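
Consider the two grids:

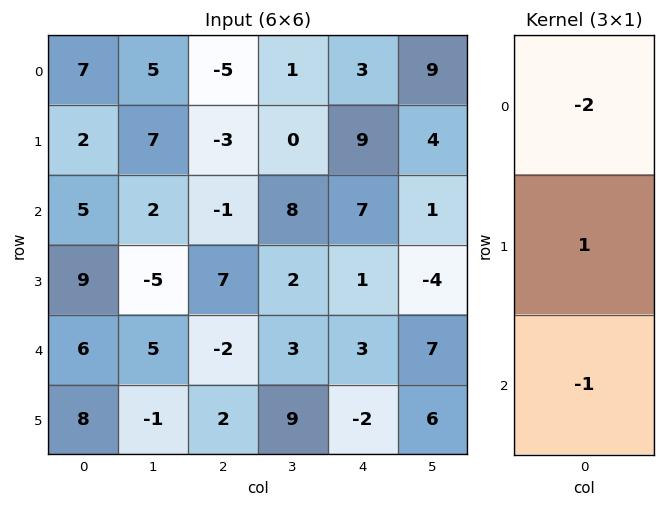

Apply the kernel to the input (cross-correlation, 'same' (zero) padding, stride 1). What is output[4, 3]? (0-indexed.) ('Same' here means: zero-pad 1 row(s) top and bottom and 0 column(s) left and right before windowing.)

-10

The receptive field on the zero-padded input at this output position is [2 / 3 / 9]. Elementwise product with the kernel and sum: 2·-2 + 3·1 + 9·-1.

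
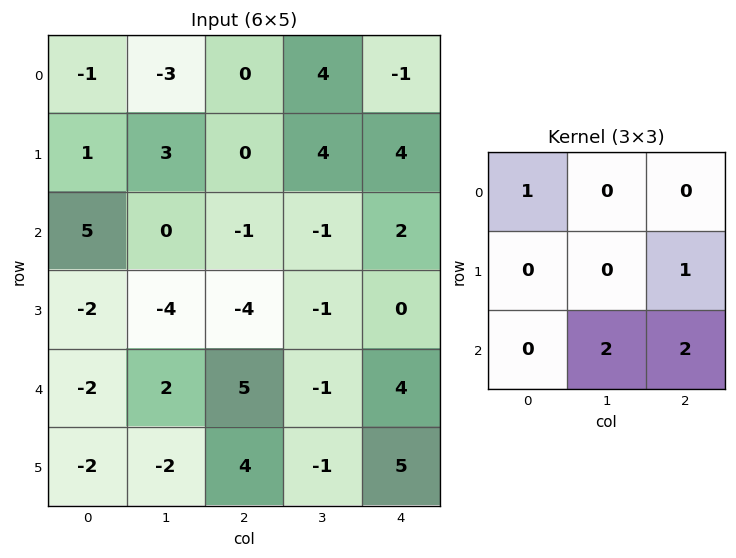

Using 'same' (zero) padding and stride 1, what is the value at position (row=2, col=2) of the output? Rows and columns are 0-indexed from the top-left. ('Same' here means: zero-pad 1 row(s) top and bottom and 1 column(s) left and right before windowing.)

-8

The receptive field on the zero-padded input at this output position is [3 0 4 / 0 -1 -1 / -4 -4 -1]. Elementwise product with the kernel and sum: 3·1 + -1·1 + -4·2 + -1·2.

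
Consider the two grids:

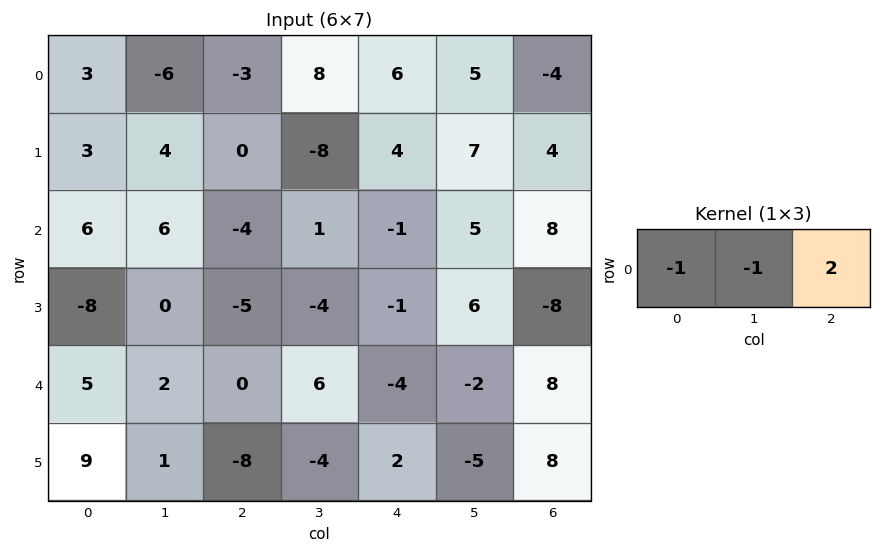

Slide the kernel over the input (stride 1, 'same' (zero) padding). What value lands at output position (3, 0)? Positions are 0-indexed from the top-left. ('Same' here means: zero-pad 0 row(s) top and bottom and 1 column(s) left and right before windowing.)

8

The receptive field on the zero-padded input at this output position is [0 -8 0]. Elementwise product with the kernel and sum: 0·-1 + -8·-1 + 0·2.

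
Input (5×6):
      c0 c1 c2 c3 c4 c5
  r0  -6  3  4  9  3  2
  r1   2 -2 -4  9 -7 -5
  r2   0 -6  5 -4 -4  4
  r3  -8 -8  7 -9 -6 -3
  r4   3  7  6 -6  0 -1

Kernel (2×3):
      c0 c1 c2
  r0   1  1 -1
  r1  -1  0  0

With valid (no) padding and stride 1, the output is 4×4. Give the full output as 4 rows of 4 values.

-9 0 14 1
4 -9 7 11
-3 11 -2 -3
-26 1 -2 -6

Output[0,0]: The receptive field on the input at this output position is [-6 3 4 / 2 -2 -4]. Elementwise product with the kernel and sum: -6·1 + 3·1 + 4·-1 + 2·-1.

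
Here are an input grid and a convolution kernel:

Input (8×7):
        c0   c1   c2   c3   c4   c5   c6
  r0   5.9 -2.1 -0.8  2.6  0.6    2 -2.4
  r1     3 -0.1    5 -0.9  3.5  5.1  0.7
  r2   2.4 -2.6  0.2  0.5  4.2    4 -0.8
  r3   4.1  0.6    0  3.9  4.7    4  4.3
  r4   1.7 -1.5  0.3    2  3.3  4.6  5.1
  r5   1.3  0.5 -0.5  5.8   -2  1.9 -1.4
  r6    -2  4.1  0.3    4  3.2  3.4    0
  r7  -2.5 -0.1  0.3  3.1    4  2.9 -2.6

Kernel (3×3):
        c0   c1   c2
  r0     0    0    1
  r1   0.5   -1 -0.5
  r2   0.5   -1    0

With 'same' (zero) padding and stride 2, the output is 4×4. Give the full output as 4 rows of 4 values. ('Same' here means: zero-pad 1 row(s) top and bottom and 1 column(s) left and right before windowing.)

-7.85 -6.6 -4.25 5.25
-5.3 -2.35 -3.6 0.5
-1.65 2.6 4.3 -0.45
2.95 5.2 -3.45 5.75

Output[0,0]: The receptive field on the zero-padded input at this output position is [0 0 0 / 0 5.9 -2.1 / 0 3 -0.1]. Elementwise product with the kernel and sum: 0·1 + 0·0.5 + 5.9·-1 + -2.1·-0.5 + 0·0.5 + 3·-1.
Output[0,1]: The receptive field on the zero-padded input at this output position is [0 0 0 / -2.1 -0.8 2.6 / -0.1 5 -0.9]. Elementwise product with the kernel and sum: 0·1 + -2.1·0.5 + -0.8·-1 + 2.6·-0.5 + -0.1·0.5 + 5·-1.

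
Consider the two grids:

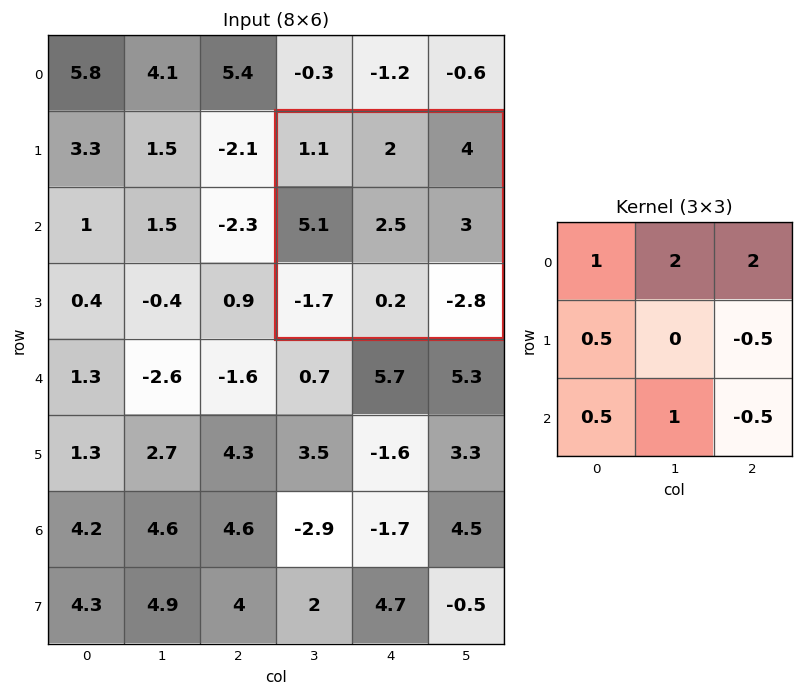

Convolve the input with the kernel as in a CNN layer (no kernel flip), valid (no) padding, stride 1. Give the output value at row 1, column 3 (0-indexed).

14.9

The receptive field on the input at this output position is [1.1 2 4 / 5.1 2.5 3 / -1.7 0.2 -2.8]. Elementwise product with the kernel and sum: 1.1·1 + 2·2 + 4·2 + 5.1·0.5 + 3·-0.5 + -1.7·0.5 + 0.2·1 + -2.8·-0.5.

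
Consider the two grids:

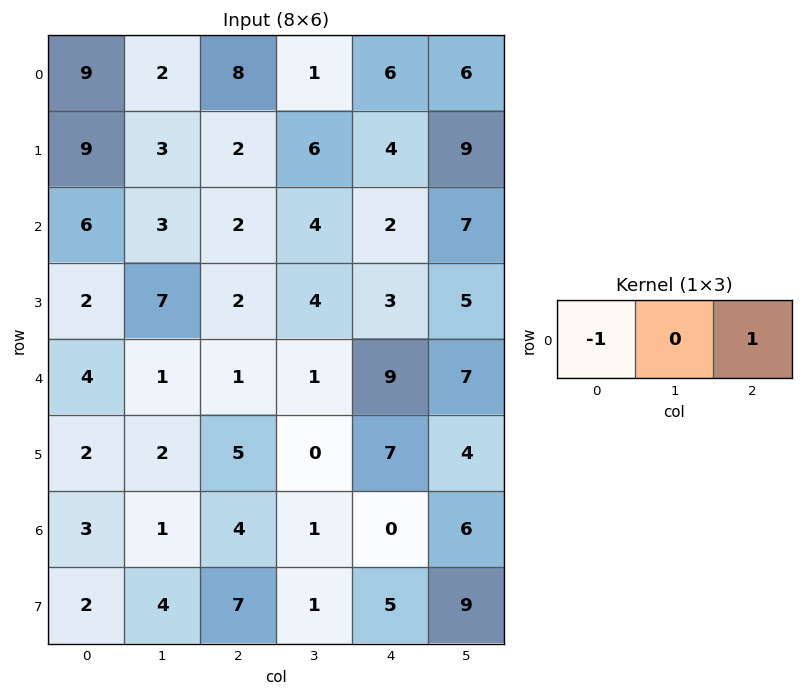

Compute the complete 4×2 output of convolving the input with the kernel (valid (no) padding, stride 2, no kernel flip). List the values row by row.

Output[0,0]: The receptive field on the input at this output position is [9 2 8]. Elementwise product with the kernel and sum: 9·-1 + 8·1.
Output[0,1]: The receptive field on the input at this output position is [8 1 6]. Elementwise product with the kernel and sum: 8·-1 + 6·1.

-1 -2
-4 0
-3 8
1 -4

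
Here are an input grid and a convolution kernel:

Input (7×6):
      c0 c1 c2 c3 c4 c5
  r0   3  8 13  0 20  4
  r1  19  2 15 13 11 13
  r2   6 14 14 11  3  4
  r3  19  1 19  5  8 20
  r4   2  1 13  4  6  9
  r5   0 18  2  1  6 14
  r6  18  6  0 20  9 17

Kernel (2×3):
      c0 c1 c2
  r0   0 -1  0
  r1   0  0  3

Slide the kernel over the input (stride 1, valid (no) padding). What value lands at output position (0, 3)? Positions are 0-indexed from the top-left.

19

The receptive field on the input at this output position is [0 20 4 / 13 11 13]. Elementwise product with the kernel and sum: 20·-1 + 13·3.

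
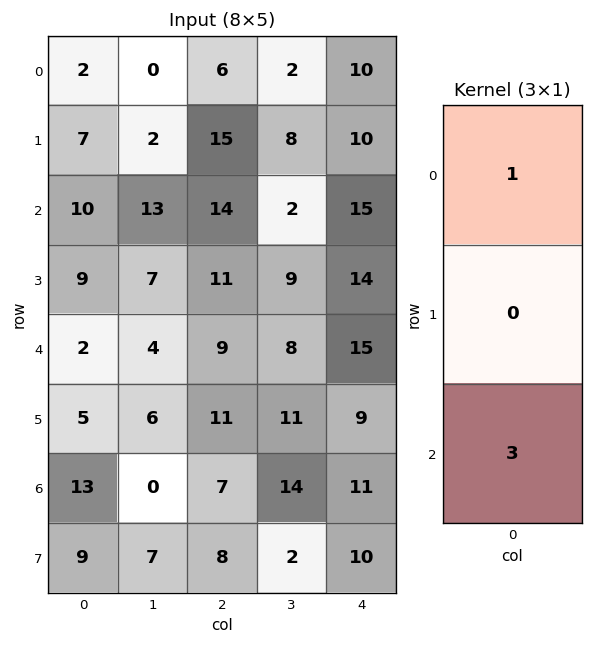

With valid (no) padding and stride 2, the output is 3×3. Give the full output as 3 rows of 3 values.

32 48 55
16 41 60
41 30 48

Output[0,0]: The receptive field on the input at this output position is [2 / 7 / 10]. Elementwise product with the kernel and sum: 2·1 + 10·3.
Output[0,1]: The receptive field on the input at this output position is [6 / 15 / 14]. Elementwise product with the kernel and sum: 6·1 + 14·3.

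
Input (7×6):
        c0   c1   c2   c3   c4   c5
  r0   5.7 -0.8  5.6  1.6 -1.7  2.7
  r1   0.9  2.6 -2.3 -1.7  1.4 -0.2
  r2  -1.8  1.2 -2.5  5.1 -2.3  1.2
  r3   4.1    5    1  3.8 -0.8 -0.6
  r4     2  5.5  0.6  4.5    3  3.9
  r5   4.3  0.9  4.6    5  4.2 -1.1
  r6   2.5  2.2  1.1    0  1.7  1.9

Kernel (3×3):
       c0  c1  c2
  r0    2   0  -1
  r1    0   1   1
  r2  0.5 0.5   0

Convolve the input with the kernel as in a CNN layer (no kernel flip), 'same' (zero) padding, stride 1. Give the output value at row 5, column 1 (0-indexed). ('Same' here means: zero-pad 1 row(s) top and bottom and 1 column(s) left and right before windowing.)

The receptive field on the zero-padded input at this output position is [2 5.5 0.6 / 4.3 0.9 4.6 / 2.5 2.2 1.1]. Elementwise product with the kernel and sum: 2·2 + 0.6·-1 + 0.9·1 + 4.6·1 + 2.5·0.5 + 2.2·0.5.

11.25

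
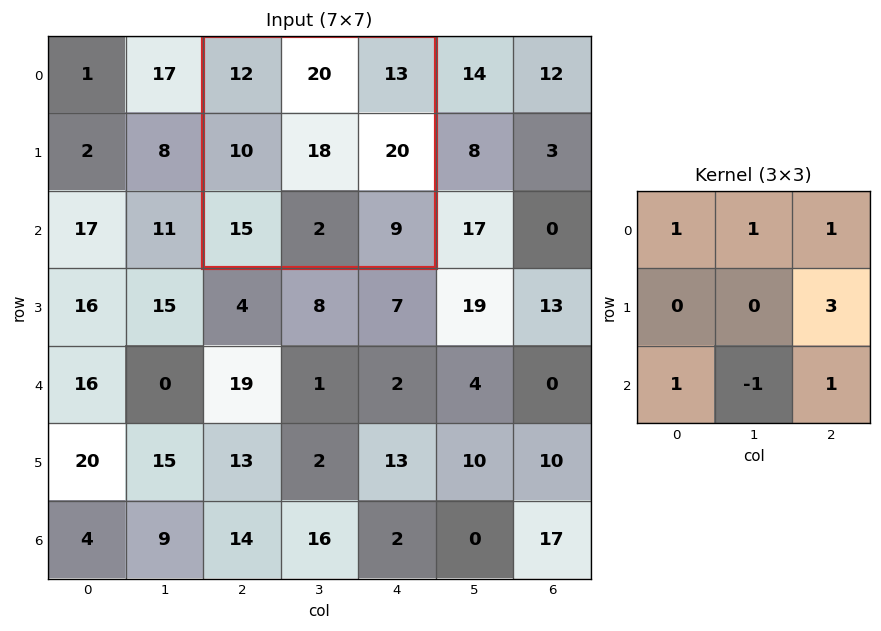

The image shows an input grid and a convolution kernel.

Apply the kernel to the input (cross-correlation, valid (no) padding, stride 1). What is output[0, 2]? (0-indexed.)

127

The receptive field on the input at this output position is [12 20 13 / 10 18 20 / 15 2 9]. Elementwise product with the kernel and sum: 12·1 + 20·1 + 13·1 + 20·3 + 15·1 + 2·-1 + 9·1.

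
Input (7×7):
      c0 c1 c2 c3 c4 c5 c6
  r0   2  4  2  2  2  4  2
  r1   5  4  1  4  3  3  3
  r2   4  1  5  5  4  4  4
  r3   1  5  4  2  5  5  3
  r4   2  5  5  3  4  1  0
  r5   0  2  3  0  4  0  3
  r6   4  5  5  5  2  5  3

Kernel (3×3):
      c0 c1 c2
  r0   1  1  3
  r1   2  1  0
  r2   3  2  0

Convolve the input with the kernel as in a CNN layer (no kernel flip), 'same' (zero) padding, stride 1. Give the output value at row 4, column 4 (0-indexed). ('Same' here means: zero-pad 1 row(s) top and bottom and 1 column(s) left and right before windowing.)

40

The receptive field on the zero-padded input at this output position is [2 5 5 / 3 4 1 / 0 4 0]. Elementwise product with the kernel and sum: 2·1 + 5·1 + 5·3 + 3·2 + 4·1 + 0·3 + 4·2.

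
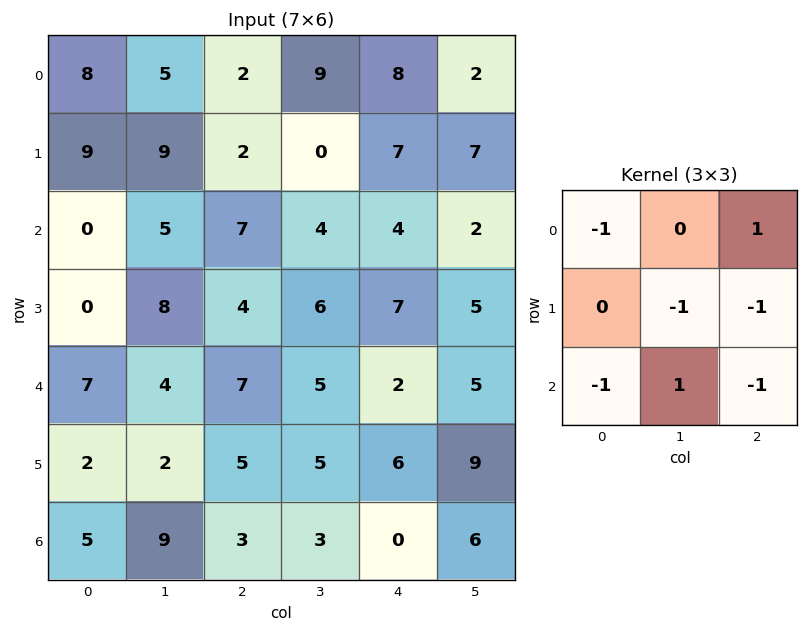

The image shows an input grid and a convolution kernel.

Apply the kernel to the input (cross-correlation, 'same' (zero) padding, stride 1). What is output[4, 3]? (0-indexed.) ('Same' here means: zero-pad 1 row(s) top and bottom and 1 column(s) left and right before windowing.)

-10

The receptive field on the zero-padded input at this output position is [4 6 7 / 7 5 2 / 5 5 6]. Elementwise product with the kernel and sum: 4·-1 + 7·1 + 5·-1 + 2·-1 + 5·-1 + 5·1 + 6·-1.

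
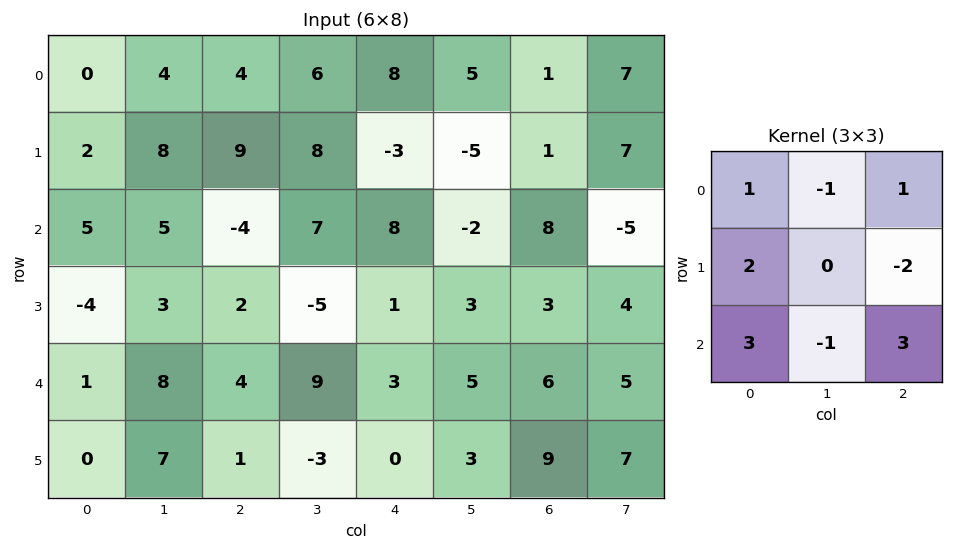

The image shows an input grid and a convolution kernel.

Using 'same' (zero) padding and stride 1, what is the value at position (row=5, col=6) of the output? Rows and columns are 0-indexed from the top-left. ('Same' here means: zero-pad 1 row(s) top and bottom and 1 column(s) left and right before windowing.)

-4

The receptive field on the zero-padded input at this output position is [5 6 5 / 3 9 7 / 0 0 0]. Elementwise product with the kernel and sum: 5·1 + 6·-1 + 5·1 + 3·2 + 7·-2 + 0·3 + 0·-1 + 0·3.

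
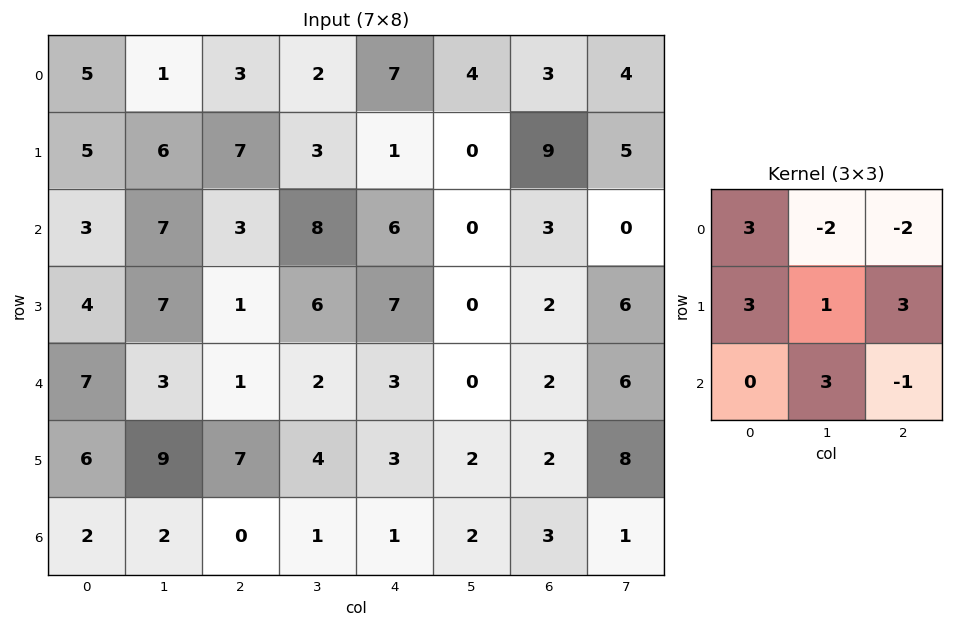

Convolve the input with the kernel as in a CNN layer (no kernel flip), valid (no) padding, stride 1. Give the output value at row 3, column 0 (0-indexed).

The receptive field on the input at this output position is [4 7 1 / 7 3 1 / 6 9 7]. Elementwise product with the kernel and sum: 4·3 + 7·-2 + 1·-2 + 7·3 + 3·1 + 1·3 + 9·3 + 7·-1.

43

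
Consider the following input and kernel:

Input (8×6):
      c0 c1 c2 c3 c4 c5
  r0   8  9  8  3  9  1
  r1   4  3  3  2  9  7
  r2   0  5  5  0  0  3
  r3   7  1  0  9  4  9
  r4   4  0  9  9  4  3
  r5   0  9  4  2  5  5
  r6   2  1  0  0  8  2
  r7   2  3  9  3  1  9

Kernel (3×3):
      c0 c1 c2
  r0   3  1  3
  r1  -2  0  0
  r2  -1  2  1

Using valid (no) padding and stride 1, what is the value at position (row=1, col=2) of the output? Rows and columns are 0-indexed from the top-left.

The receptive field on the input at this output position is [3 2 9 / 5 0 0 / 0 9 4]. Elementwise product with the kernel and sum: 3·3 + 2·1 + 9·3 + 5·-2 + 0·-1 + 9·2 + 4·1.

50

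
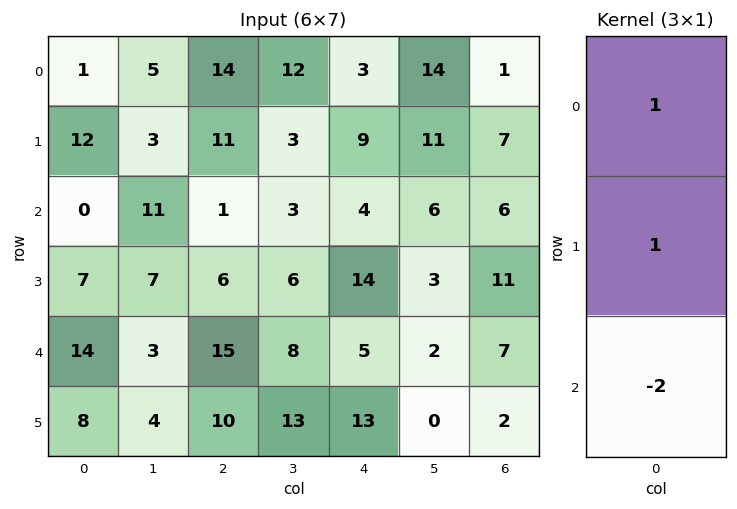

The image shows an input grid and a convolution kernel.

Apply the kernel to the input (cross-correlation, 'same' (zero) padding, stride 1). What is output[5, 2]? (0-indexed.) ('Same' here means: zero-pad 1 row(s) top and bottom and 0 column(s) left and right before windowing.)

The receptive field on the zero-padded input at this output position is [15 / 10 / 0]. Elementwise product with the kernel and sum: 15·1 + 10·1 + 0·-2.

25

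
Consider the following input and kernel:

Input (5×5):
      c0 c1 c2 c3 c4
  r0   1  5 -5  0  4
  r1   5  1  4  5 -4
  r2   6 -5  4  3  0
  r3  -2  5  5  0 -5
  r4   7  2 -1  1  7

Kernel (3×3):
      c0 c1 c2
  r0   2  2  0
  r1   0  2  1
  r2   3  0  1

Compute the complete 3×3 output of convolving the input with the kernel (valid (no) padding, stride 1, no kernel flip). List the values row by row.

40 1 8
5 36 34
37 15 13

Output[0,0]: The receptive field on the input at this output position is [1 5 -5 / 5 1 4 / 6 -5 4]. Elementwise product with the kernel and sum: 1·2 + 5·2 + 1·2 + 4·1 + 6·3 + 4·1.
Output[0,1]: The receptive field on the input at this output position is [5 -5 0 / 1 4 5 / -5 4 3]. Elementwise product with the kernel and sum: 5·2 + -5·2 + 4·2 + 5·1 + -5·3 + 3·1.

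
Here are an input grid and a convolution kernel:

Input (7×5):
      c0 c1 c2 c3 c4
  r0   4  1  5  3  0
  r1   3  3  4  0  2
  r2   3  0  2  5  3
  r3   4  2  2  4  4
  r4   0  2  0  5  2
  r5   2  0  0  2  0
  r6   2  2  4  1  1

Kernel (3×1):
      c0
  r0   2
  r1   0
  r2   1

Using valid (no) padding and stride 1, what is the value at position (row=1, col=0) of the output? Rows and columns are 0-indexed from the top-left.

10

The receptive field on the input at this output position is [3 / 3 / 4]. Elementwise product with the kernel and sum: 3·2 + 4·1.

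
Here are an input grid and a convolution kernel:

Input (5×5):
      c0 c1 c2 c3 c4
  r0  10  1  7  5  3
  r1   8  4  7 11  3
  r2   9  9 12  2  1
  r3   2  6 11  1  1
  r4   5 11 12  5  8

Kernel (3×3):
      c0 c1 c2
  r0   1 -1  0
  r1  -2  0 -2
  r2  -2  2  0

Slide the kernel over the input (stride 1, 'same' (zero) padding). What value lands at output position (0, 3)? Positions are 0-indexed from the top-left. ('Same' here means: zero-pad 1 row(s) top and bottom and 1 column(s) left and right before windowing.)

The receptive field on the zero-padded input at this output position is [0 0 0 / 7 5 3 / 7 11 3]. Elementwise product with the kernel and sum: 0·1 + 0·-1 + 7·-2 + 3·-2 + 7·-2 + 11·2.

-12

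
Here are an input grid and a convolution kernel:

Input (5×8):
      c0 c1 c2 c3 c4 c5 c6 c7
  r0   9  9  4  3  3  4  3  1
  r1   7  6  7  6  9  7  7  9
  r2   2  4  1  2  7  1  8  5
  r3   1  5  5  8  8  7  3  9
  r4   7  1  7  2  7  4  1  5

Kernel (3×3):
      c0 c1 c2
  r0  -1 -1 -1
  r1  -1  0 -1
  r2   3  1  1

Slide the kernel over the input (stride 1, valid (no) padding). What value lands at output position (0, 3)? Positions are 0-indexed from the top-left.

-9

The receptive field on the input at this output position is [3 3 4 / 6 9 7 / 2 7 1]. Elementwise product with the kernel and sum: 3·-1 + 3·-1 + 4·-1 + 6·-1 + 7·-1 + 2·3 + 7·1 + 1·1.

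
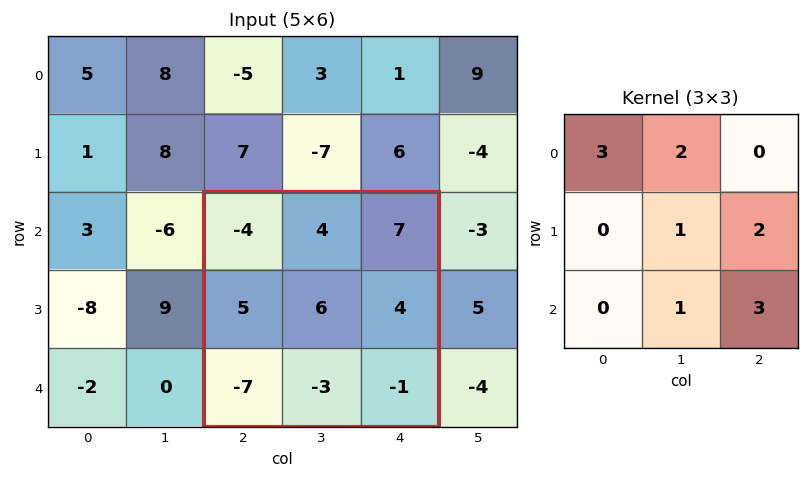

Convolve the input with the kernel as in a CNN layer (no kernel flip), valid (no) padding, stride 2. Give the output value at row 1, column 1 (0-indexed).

4

The receptive field on the input at this output position is [-4 4 7 / 5 6 4 / -7 -3 -1]. Elementwise product with the kernel and sum: -4·3 + 4·2 + 6·1 + 4·2 + -3·1 + -1·3.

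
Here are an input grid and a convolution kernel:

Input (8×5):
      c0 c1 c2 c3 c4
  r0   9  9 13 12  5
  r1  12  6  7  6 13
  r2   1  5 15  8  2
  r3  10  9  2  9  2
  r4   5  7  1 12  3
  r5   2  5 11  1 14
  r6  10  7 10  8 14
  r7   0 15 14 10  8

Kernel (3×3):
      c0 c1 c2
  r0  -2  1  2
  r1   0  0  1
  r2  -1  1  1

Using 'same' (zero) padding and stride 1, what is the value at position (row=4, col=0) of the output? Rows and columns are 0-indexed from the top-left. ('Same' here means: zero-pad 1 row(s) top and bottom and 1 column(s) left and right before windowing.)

42

The receptive field on the zero-padded input at this output position is [0 10 9 / 0 5 7 / 0 2 5]. Elementwise product with the kernel and sum: 0·-2 + 10·1 + 9·2 + 7·1 + 0·-1 + 2·1 + 5·1.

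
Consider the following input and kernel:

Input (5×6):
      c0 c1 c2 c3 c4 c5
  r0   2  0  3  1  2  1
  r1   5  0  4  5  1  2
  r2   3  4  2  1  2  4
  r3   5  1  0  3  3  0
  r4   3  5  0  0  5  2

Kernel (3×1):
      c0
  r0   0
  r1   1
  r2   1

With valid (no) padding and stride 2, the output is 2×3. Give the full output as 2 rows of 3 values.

8 6 3
8 0 8

Output[0,0]: The receptive field on the input at this output position is [2 / 5 / 3]. Elementwise product with the kernel and sum: 5·1 + 3·1.
Output[0,1]: The receptive field on the input at this output position is [3 / 4 / 2]. Elementwise product with the kernel and sum: 4·1 + 2·1.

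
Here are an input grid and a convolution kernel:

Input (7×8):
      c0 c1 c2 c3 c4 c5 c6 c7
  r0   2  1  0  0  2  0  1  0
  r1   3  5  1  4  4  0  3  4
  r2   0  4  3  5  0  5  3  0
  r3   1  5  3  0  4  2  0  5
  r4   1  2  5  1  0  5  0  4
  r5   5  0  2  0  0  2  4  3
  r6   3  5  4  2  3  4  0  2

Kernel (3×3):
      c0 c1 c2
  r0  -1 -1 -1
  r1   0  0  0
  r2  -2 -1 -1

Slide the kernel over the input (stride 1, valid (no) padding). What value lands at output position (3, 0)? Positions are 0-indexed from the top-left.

The receptive field on the input at this output position is [1 5 3 / 1 2 5 / 5 0 2]. Elementwise product with the kernel and sum: 1·-1 + 5·-1 + 3·-1 + 5·-2 + 0·-1 + 2·-1.

-21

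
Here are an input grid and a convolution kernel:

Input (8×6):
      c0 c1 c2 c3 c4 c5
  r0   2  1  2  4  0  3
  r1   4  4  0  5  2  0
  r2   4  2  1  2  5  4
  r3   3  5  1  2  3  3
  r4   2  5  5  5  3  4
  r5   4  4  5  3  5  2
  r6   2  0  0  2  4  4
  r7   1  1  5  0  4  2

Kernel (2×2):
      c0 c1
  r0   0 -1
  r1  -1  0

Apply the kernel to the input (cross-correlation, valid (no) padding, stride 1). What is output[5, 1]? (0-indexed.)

-5

The receptive field on the input at this output position is [4 5 / 0 0]. Elementwise product with the kernel and sum: 5·-1 + 0·-1.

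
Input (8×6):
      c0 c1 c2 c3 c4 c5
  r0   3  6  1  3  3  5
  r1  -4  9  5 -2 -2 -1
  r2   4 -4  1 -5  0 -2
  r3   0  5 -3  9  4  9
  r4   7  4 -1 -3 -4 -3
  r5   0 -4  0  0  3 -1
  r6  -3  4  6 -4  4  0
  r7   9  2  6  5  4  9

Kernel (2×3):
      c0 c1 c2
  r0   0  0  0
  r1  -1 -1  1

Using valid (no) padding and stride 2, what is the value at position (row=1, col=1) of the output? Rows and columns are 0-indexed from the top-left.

-2

The receptive field on the input at this output position is [1 -5 0 / -3 9 4]. Elementwise product with the kernel and sum: -3·-1 + 9·-1 + 4·1.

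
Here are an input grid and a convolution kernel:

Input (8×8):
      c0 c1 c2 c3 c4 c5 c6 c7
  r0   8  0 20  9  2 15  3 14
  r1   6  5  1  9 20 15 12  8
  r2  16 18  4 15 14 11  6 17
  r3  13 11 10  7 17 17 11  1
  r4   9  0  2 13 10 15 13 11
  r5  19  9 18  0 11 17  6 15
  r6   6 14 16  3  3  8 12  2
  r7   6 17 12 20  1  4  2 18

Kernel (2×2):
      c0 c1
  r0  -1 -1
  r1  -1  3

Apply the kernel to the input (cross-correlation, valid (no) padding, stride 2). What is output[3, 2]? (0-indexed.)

The receptive field on the input at this output position is [3 8 / 1 4]. Elementwise product with the kernel and sum: 3·-1 + 8·-1 + 1·-1 + 4·3.

0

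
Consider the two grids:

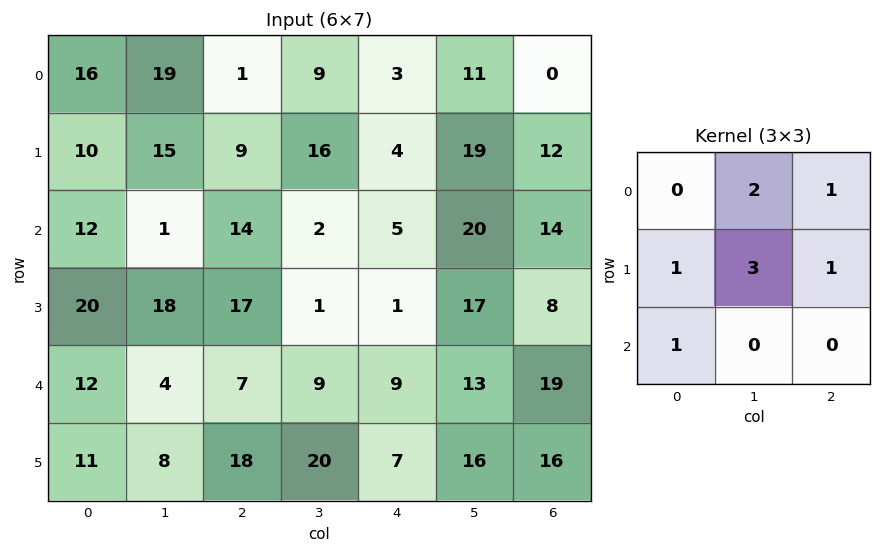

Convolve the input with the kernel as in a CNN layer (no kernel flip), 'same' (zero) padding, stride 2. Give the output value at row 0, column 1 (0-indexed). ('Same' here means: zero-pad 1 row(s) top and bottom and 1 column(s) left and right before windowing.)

The receptive field on the zero-padded input at this output position is [0 0 0 / 19 1 9 / 15 9 16]. Elementwise product with the kernel and sum: 0·2 + 0·1 + 19·1 + 1·3 + 9·1 + 15·1.

46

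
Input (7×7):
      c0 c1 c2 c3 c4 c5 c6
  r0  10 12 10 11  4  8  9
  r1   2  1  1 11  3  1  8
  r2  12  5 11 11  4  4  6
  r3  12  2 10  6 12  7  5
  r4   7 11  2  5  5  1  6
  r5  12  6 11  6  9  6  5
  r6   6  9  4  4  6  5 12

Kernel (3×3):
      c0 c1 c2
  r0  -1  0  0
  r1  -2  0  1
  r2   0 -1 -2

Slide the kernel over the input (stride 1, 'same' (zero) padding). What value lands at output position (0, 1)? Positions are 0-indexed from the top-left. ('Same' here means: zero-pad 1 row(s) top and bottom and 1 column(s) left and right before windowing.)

-13

The receptive field on the zero-padded input at this output position is [0 0 0 / 10 12 10 / 2 1 1]. Elementwise product with the kernel and sum: 0·-1 + 10·-2 + 10·1 + 1·-1 + 1·-2.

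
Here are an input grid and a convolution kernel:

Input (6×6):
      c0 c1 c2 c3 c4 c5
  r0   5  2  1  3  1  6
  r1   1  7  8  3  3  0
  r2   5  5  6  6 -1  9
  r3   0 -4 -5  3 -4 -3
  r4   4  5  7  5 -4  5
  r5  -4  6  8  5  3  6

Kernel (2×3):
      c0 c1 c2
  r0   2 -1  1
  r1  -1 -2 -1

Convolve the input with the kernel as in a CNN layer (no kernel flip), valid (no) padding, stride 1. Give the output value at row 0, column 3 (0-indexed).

The receptive field on the input at this output position is [3 1 6 / 3 3 0]. Elementwise product with the kernel and sum: 3·2 + 1·-1 + 6·1 + 3·-1 + 3·-2 + 0·-1.

2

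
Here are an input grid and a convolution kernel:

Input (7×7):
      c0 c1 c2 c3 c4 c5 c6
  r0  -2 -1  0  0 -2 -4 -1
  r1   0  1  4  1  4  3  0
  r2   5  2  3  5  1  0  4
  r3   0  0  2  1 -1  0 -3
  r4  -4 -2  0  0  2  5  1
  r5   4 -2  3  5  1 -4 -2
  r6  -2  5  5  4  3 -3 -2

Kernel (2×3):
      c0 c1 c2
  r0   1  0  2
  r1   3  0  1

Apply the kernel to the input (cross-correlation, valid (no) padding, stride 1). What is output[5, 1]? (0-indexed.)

The receptive field on the input at this output position is [-2 3 5 / 5 5 4]. Elementwise product with the kernel and sum: -2·1 + 5·2 + 5·3 + 4·1.

27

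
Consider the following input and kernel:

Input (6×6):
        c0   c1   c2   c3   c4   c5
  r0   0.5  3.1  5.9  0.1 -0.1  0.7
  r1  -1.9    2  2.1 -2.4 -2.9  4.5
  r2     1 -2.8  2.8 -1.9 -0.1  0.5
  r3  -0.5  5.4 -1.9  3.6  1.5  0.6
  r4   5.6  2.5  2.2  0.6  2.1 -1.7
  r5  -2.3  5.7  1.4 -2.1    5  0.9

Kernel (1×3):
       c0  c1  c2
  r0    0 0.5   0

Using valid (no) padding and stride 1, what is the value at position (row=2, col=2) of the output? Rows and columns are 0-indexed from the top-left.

-0.95

The receptive field on the input at this output position is [2.8 -1.9 -0.1]. Elementwise product with the kernel and sum: -1.9·0.5.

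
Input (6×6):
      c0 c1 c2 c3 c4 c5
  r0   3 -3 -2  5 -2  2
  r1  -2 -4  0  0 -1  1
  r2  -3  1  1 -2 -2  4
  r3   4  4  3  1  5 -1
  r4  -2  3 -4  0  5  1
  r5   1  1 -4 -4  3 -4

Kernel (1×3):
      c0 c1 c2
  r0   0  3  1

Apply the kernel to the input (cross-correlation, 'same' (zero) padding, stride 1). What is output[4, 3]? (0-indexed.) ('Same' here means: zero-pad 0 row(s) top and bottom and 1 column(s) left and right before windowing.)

The receptive field on the zero-padded input at this output position is [-4 0 5]. Elementwise product with the kernel and sum: 0·3 + 5·1.

5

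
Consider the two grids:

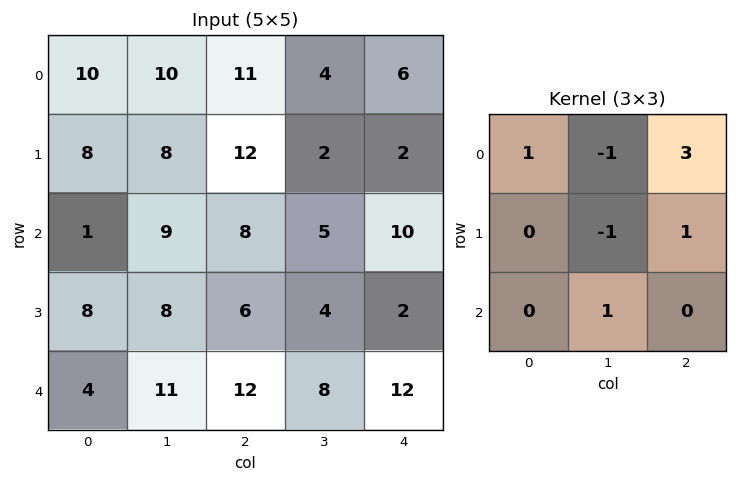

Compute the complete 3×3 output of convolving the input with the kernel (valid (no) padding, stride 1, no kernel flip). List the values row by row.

46 9 30
43 5 25
25 26 39

Output[0,0]: The receptive field on the input at this output position is [10 10 11 / 8 8 12 / 1 9 8]. Elementwise product with the kernel and sum: 10·1 + 10·-1 + 11·3 + 8·-1 + 12·1 + 9·1.
Output[0,1]: The receptive field on the input at this output position is [10 11 4 / 8 12 2 / 9 8 5]. Elementwise product with the kernel and sum: 10·1 + 11·-1 + 4·3 + 12·-1 + 2·1 + 8·1.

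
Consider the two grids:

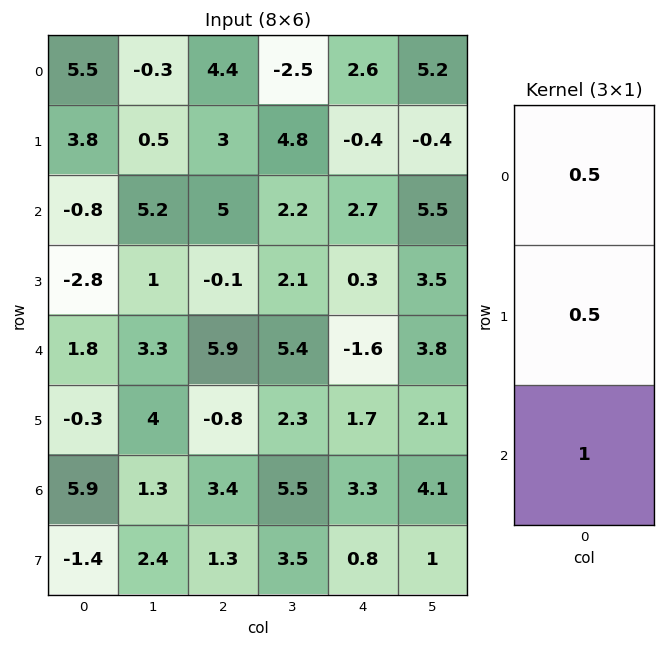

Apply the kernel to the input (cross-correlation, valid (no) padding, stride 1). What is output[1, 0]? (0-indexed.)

-1.3

The receptive field on the input at this output position is [3.8 / -0.8 / -2.8]. Elementwise product with the kernel and sum: 3.8·0.5 + -0.8·0.5 + -2.8·1.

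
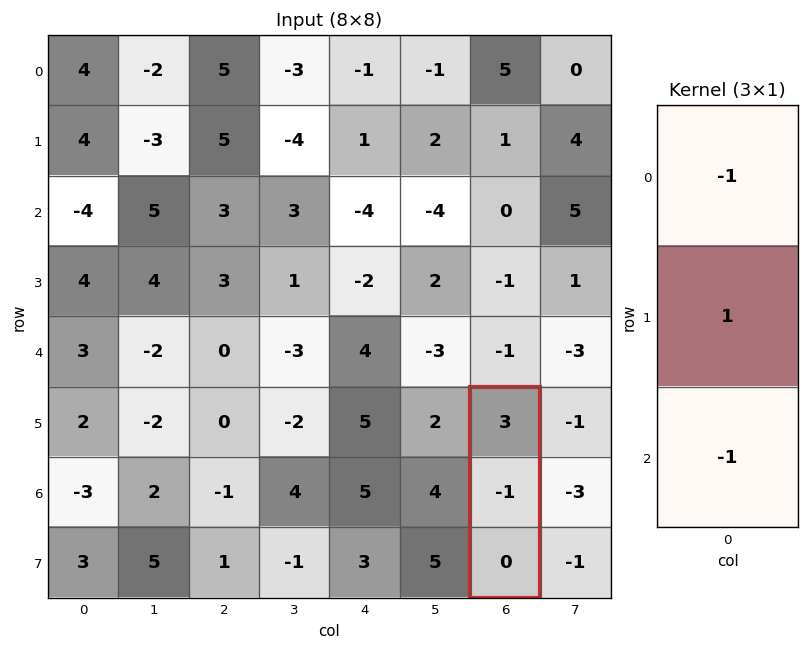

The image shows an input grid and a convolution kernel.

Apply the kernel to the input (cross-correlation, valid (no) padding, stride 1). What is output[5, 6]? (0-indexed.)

-4

The receptive field on the input at this output position is [3 / -1 / 0]. Elementwise product with the kernel and sum: 3·-1 + -1·1 + 0·-1.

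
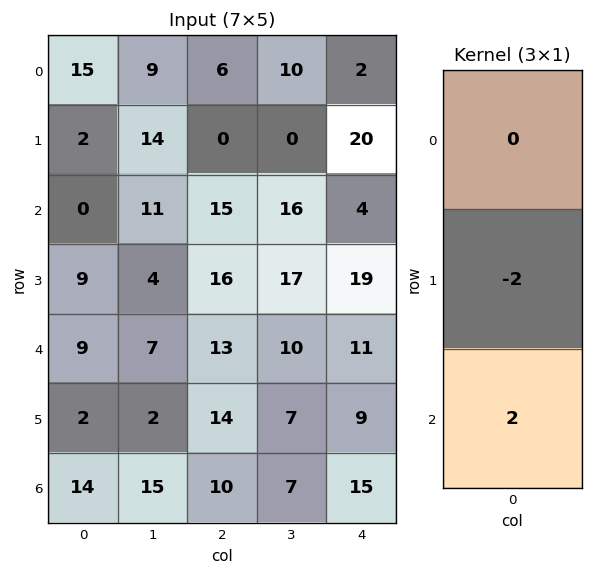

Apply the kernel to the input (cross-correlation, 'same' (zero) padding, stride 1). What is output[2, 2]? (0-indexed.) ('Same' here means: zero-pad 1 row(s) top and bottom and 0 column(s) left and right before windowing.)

The receptive field on the zero-padded input at this output position is [0 / 15 / 16]. Elementwise product with the kernel and sum: 15·-2 + 16·2.

2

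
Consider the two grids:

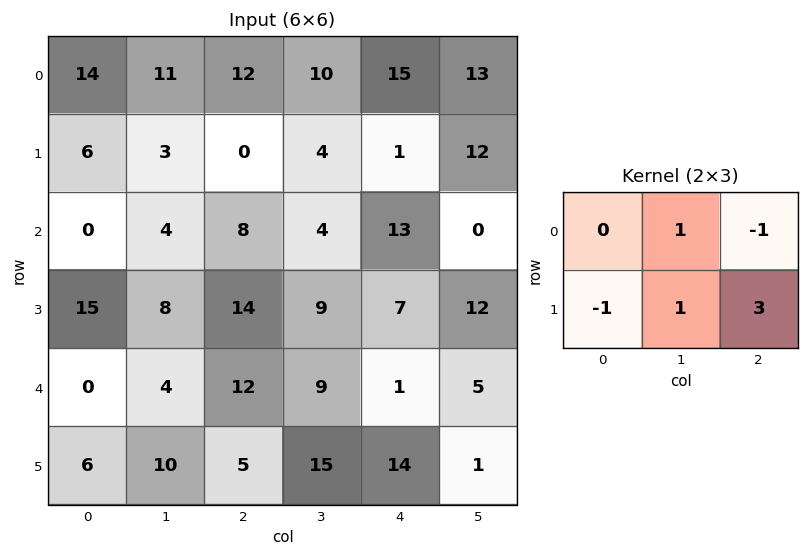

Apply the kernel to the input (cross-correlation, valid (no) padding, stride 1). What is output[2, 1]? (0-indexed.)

The receptive field on the input at this output position is [4 8 4 / 8 14 9]. Elementwise product with the kernel and sum: 8·1 + 4·-1 + 8·-1 + 14·1 + 9·3.

37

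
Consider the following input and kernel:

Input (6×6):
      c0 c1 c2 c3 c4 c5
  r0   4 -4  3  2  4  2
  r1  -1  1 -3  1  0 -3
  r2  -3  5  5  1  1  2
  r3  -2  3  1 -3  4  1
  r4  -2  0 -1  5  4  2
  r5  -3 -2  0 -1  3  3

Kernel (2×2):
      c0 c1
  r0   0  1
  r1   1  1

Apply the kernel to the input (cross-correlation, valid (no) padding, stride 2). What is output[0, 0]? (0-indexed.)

-4

The receptive field on the input at this output position is [4 -4 / -1 1]. Elementwise product with the kernel and sum: -4·1 + -1·1 + 1·1.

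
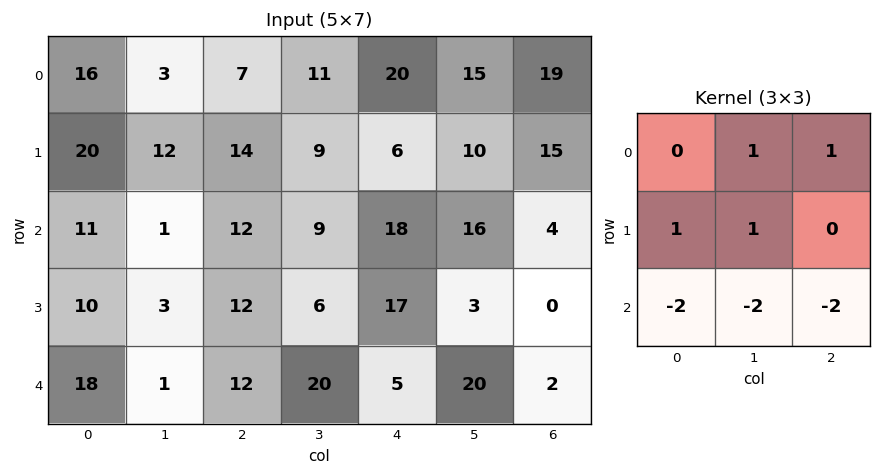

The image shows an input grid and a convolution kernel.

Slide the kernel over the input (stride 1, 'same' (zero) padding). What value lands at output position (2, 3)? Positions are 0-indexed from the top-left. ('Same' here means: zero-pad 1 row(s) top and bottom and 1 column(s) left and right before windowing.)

-34

The receptive field on the zero-padded input at this output position is [14 9 6 / 12 9 18 / 12 6 17]. Elementwise product with the kernel and sum: 9·1 + 6·1 + 12·1 + 9·1 + 12·-2 + 6·-2 + 17·-2.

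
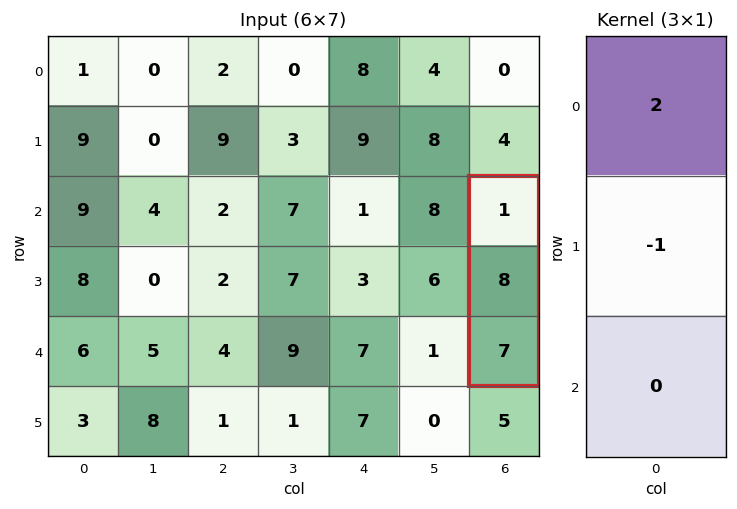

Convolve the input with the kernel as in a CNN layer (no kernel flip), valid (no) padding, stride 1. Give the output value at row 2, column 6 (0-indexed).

The receptive field on the input at this output position is [1 / 8 / 7]. Elementwise product with the kernel and sum: 1·2 + 8·-1.

-6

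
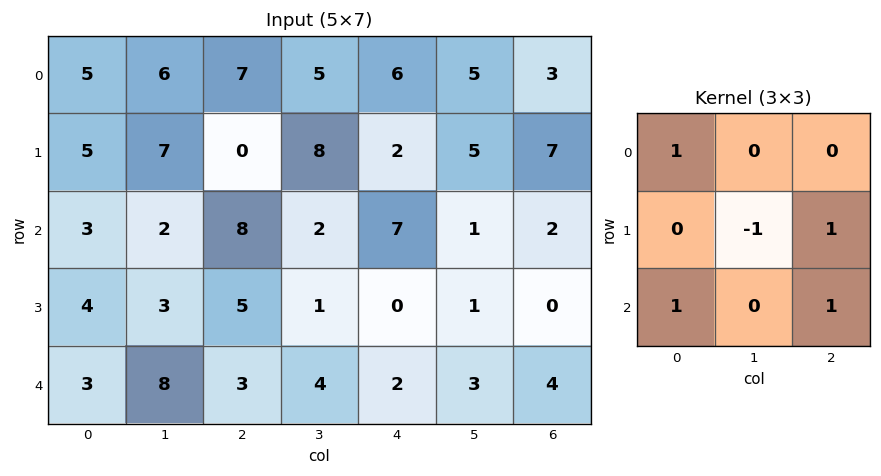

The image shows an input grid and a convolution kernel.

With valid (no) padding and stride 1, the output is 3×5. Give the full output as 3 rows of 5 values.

9 18 16 11 17
20 5 10 4 3
11 10 12 10 12

Output[0,0]: The receptive field on the input at this output position is [5 6 7 / 5 7 0 / 3 2 8]. Elementwise product with the kernel and sum: 5·1 + 7·-1 + 0·1 + 3·1 + 8·1.
Output[0,1]: The receptive field on the input at this output position is [6 7 5 / 7 0 8 / 2 8 2]. Elementwise product with the kernel and sum: 6·1 + 0·-1 + 8·1 + 2·1 + 2·1.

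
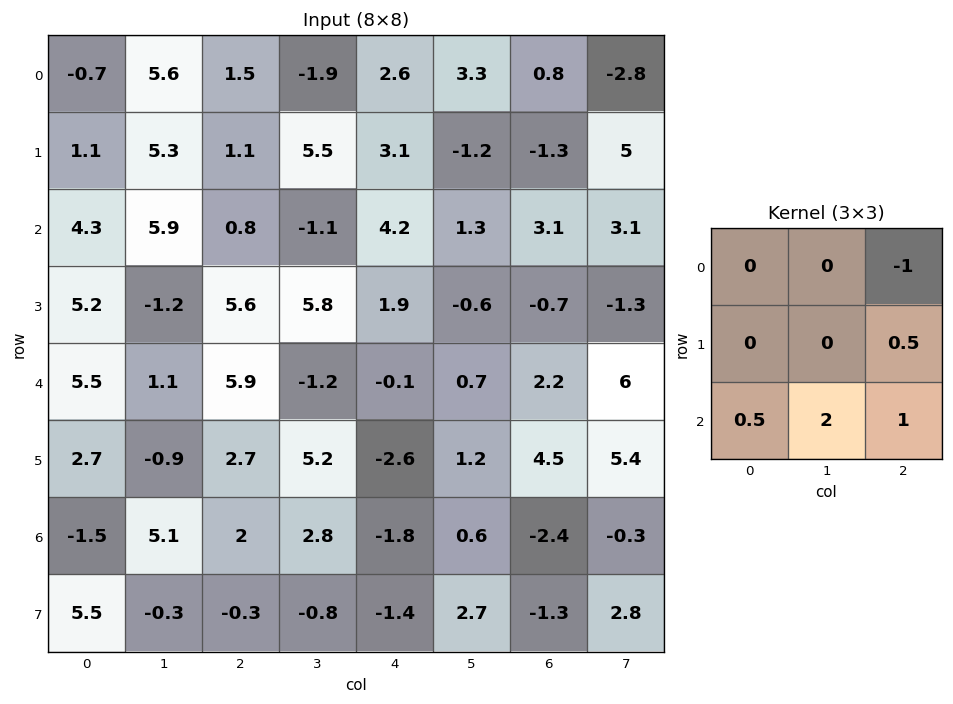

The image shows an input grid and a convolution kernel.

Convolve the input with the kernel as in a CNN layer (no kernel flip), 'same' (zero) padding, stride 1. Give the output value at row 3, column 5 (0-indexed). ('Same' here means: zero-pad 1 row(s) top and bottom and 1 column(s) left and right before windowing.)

The receptive field on the zero-padded input at this output position is [4.2 1.3 3.1 / 1.9 -0.6 -0.7 / -0.1 0.7 2.2]. Elementwise product with the kernel and sum: 3.1·-1 + -0.7·0.5 + -0.1·0.5 + 0.7·2 + 2.2·1.

0.1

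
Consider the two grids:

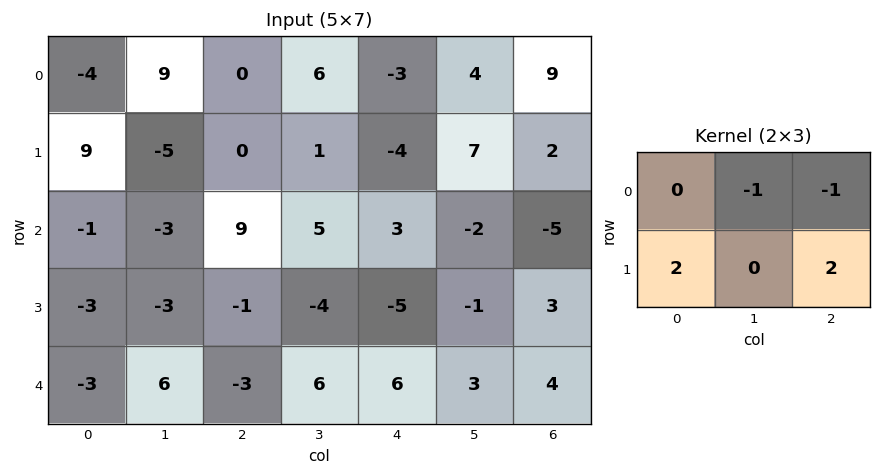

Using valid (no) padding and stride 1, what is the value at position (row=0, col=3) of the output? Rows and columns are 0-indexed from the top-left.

The receptive field on the input at this output position is [6 -3 4 / 1 -4 7]. Elementwise product with the kernel and sum: -3·-1 + 4·-1 + 1·2 + 7·2.

15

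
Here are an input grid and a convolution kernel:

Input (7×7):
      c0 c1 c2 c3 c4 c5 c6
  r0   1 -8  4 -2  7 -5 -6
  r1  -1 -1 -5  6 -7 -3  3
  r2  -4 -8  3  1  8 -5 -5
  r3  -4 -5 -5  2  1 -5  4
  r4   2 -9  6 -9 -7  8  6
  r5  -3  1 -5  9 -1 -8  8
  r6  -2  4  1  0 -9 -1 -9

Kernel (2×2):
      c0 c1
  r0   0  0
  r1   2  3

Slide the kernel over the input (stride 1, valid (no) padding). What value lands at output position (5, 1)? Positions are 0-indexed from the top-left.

The receptive field on the input at this output position is [1 -5 / 4 1]. Elementwise product with the kernel and sum: 4·2 + 1·3.

11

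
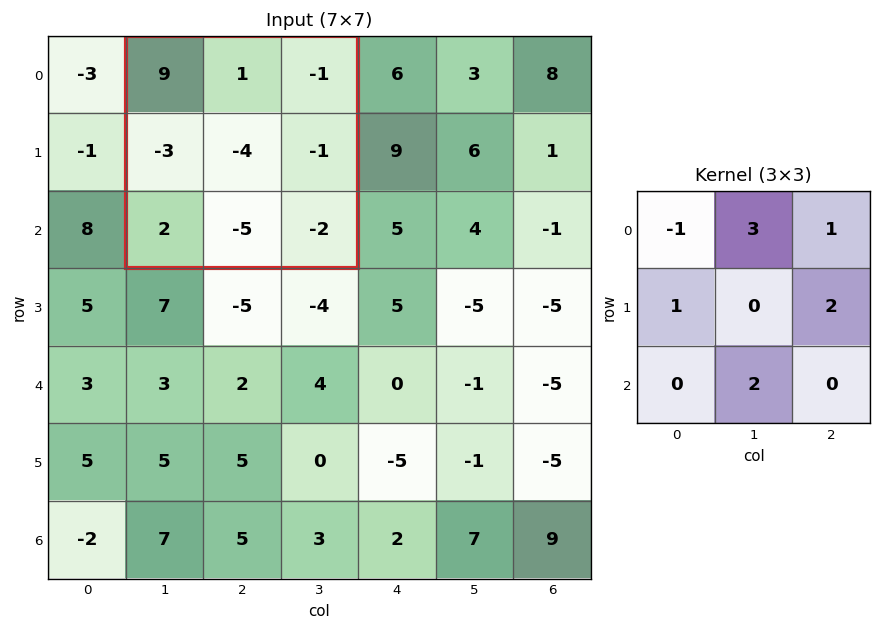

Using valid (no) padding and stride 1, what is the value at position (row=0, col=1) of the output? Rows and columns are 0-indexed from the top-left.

-22

The receptive field on the input at this output position is [9 1 -1 / -3 -4 -1 / 2 -5 -2]. Elementwise product with the kernel and sum: 9·-1 + 1·3 + -1·1 + -3·1 + -1·2 + -5·2.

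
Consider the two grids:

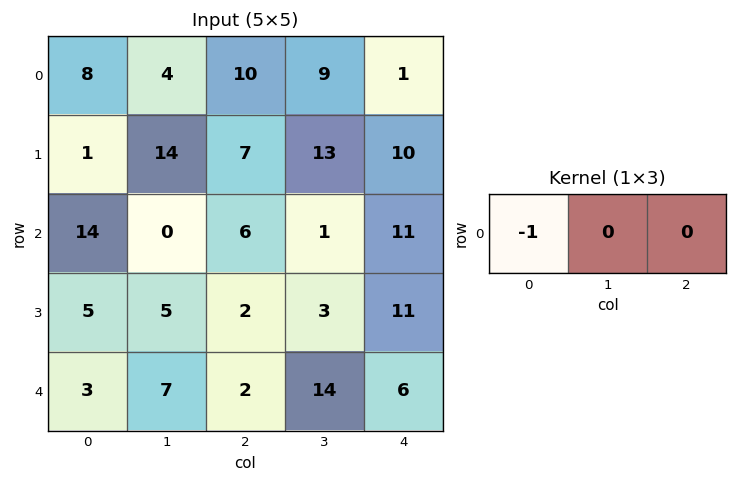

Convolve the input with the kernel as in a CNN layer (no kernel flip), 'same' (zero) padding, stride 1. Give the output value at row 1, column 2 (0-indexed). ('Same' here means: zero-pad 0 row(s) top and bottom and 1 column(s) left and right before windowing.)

-14

The receptive field on the zero-padded input at this output position is [14 7 13]. Elementwise product with the kernel and sum: 14·-1.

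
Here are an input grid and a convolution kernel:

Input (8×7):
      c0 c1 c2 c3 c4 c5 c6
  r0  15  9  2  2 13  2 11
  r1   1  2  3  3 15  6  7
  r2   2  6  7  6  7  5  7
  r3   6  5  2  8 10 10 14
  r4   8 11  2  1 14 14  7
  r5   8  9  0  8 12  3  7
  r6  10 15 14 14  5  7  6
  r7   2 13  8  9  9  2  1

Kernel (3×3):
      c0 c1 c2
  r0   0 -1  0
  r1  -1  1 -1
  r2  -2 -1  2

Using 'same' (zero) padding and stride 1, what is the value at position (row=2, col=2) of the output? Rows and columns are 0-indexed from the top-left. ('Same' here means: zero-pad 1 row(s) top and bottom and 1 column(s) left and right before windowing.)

The receptive field on the zero-padded input at this output position is [2 3 3 / 6 7 6 / 5 2 8]. Elementwise product with the kernel and sum: 3·-1 + 6·-1 + 7·1 + 6·-1 + 5·-2 + 2·-1 + 8·2.

-4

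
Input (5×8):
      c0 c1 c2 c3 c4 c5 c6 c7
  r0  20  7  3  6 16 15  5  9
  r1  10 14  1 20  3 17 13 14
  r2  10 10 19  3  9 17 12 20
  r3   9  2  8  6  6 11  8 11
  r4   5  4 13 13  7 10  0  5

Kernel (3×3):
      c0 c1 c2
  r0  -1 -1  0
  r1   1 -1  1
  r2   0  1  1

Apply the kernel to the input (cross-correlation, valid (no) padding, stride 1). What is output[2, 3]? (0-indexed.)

16

The receptive field on the input at this output position is [3 9 17 / 6 6 11 / 13 7 10]. Elementwise product with the kernel and sum: 3·-1 + 9·-1 + 6·1 + 6·-1 + 11·1 + 7·1 + 10·1.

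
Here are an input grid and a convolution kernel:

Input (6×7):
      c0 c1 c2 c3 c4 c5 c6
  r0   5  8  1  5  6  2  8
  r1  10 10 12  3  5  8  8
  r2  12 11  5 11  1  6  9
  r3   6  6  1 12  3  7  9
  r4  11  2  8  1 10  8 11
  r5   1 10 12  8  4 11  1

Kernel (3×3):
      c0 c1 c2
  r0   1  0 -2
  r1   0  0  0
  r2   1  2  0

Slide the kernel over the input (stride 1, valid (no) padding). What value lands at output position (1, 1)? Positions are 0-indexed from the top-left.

The receptive field on the input at this output position is [10 12 3 / 11 5 11 / 6 1 12]. Elementwise product with the kernel and sum: 10·1 + 3·-2 + 6·1 + 1·2.

12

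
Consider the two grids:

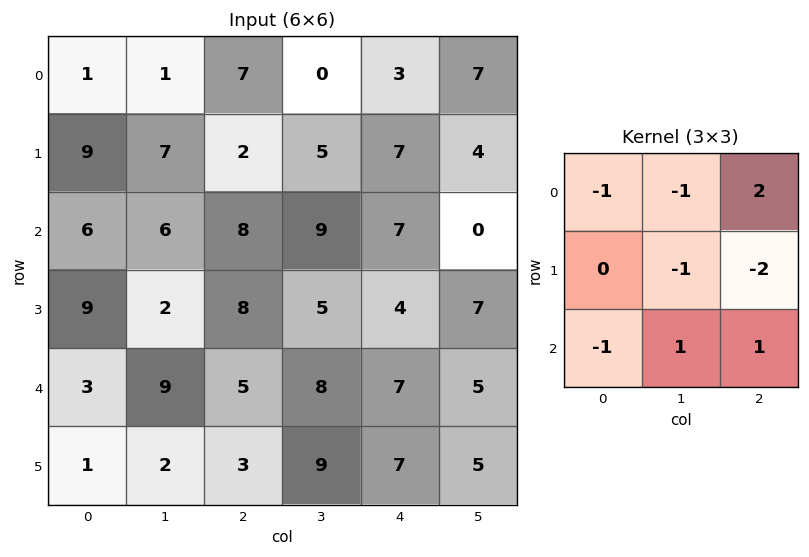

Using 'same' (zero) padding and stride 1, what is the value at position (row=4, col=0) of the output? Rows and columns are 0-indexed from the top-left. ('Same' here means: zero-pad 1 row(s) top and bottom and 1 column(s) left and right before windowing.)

-23

The receptive field on the zero-padded input at this output position is [0 9 2 / 0 3 9 / 0 1 2]. Elementwise product with the kernel and sum: 0·-1 + 9·-1 + 2·2 + 3·-1 + 9·-2 + 0·-1 + 1·1 + 2·1.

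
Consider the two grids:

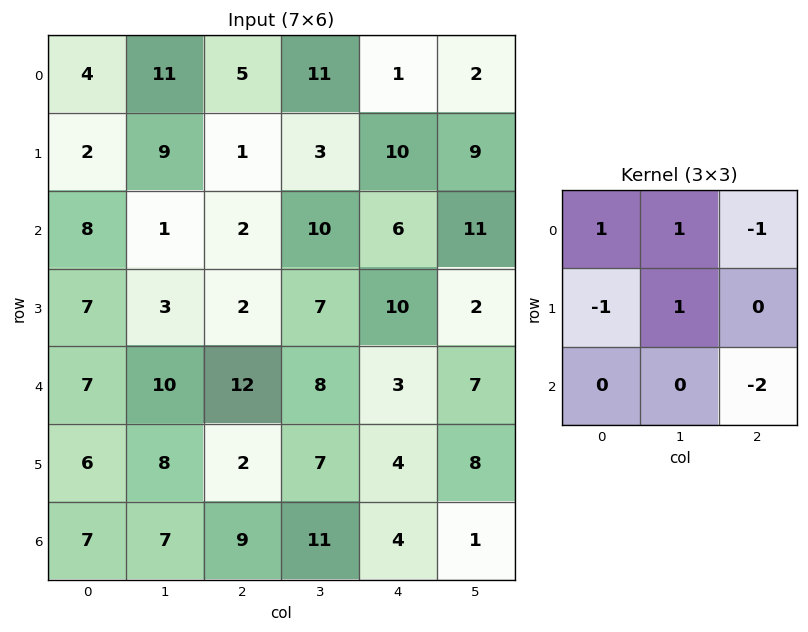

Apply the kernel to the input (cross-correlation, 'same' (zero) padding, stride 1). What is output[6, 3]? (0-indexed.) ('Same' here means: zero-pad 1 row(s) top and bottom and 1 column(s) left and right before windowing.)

The receptive field on the zero-padded input at this output position is [2 7 4 / 9 11 4 / 0 0 0]. Elementwise product with the kernel and sum: 2·1 + 7·1 + 4·-1 + 9·-1 + 11·1 + 0·-2.

7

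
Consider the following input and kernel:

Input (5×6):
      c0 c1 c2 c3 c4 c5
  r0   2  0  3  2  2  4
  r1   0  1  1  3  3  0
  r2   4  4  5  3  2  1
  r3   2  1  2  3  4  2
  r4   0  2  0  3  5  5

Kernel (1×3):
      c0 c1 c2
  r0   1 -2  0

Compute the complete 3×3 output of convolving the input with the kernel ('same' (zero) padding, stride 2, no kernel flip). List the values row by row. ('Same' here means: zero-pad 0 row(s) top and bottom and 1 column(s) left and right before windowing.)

Output[0,0]: The receptive field on the zero-padded input at this output position is [0 2 0]. Elementwise product with the kernel and sum: 0·1 + 2·-2.
Output[0,1]: The receptive field on the zero-padded input at this output position is [0 3 2]. Elementwise product with the kernel and sum: 0·1 + 3·-2.

-4 -6 -2
-8 -6 -1
0 2 -7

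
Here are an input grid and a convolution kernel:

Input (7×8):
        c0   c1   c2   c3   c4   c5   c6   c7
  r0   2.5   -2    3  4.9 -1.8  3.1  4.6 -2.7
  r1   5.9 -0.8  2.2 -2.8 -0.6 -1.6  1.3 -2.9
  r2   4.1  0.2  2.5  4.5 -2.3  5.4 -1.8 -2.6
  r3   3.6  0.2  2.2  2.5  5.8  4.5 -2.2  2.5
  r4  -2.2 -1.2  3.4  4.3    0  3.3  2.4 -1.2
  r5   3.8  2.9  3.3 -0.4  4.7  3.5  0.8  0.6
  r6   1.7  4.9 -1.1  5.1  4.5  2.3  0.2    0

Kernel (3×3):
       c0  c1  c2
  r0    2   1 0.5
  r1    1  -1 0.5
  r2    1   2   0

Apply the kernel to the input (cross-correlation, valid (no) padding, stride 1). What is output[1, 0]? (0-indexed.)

The receptive field on the input at this output position is [5.9 -0.8 2.2 / 4.1 0.2 2.5 / 3.6 0.2 2.2]. Elementwise product with the kernel and sum: 5.9·2 + -0.8·1 + 2.2·0.5 + 4.1·1 + 0.2·-1 + 2.5·0.5 + 3.6·1 + 0.2·2.

21.25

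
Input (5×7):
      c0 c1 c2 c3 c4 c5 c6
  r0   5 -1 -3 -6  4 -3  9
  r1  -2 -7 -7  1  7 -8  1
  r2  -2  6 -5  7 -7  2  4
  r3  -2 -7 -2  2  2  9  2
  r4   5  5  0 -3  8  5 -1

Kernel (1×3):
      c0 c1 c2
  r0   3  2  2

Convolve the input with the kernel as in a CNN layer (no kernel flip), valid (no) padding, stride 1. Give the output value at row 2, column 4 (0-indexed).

The receptive field on the input at this output position is [-7 2 4]. Elementwise product with the kernel and sum: -7·3 + 2·2 + 4·2.

-9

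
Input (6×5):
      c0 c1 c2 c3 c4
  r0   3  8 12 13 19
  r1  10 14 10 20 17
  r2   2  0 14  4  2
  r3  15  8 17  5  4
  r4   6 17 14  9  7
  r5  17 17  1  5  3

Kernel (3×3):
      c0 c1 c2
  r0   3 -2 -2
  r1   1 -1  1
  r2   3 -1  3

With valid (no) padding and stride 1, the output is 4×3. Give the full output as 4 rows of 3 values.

23 -4 23
86 -6 26
45 24 100
35 57 52

Output[0,0]: The receptive field on the input at this output position is [3 8 12 / 10 14 10 / 2 0 14]. Elementwise product with the kernel and sum: 3·3 + 8·-2 + 12·-2 + 10·1 + 14·-1 + 10·1 + 2·3 + 0·-1 + 14·3.
Output[0,1]: The receptive field on the input at this output position is [8 12 13 / 14 10 20 / 0 14 4]. Elementwise product with the kernel and sum: 8·3 + 12·-2 + 13·-2 + 14·1 + 10·-1 + 20·1 + 0·3 + 14·-1 + 4·3.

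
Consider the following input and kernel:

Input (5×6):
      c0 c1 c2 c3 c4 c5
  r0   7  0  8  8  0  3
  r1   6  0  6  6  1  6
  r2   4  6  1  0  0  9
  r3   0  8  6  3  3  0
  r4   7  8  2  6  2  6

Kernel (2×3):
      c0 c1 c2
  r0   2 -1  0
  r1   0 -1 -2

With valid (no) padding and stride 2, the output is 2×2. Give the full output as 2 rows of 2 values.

2 0
-18 -7

Output[0,0]: The receptive field on the input at this output position is [7 0 8 / 6 0 6]. Elementwise product with the kernel and sum: 7·2 + 0·-1 + 0·-1 + 6·-2.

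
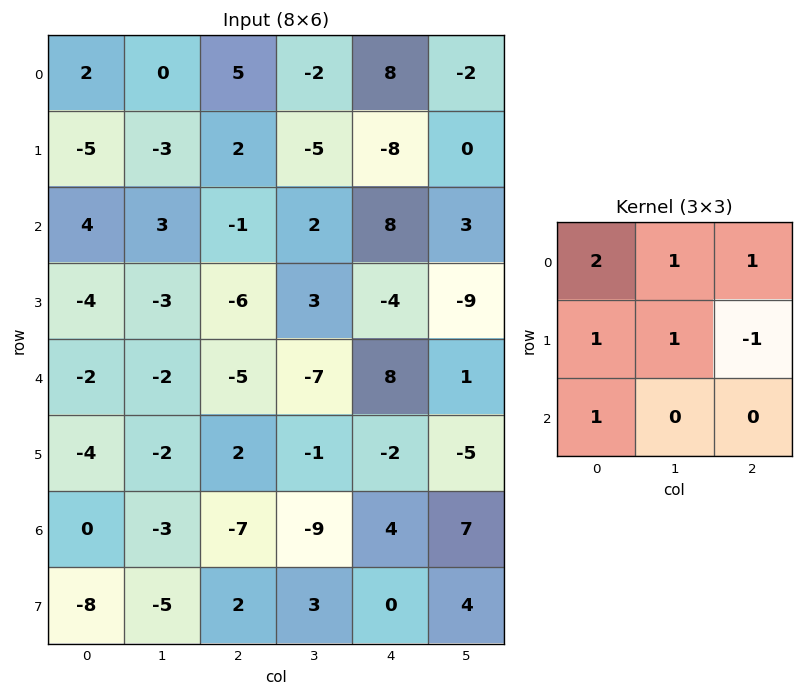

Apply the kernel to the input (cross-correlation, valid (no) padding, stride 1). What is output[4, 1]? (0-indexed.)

-18

The receptive field on the input at this output position is [-2 -5 -7 / -2 2 -1 / -3 -7 -9]. Elementwise product with the kernel and sum: -2·2 + -5·1 + -7·1 + -2·1 + 2·1 + -1·-1 + -3·1.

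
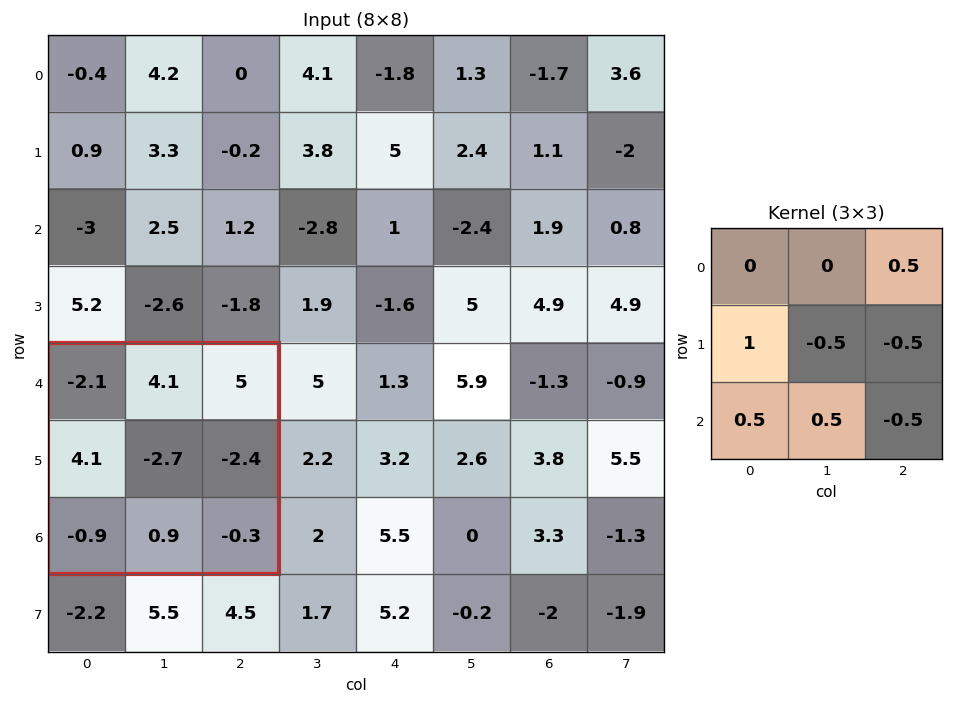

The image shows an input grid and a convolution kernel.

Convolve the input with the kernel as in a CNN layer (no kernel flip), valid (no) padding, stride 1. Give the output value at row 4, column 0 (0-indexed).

9.3

The receptive field on the input at this output position is [-2.1 4.1 5 / 4.1 -2.7 -2.4 / -0.9 0.9 -0.3]. Elementwise product with the kernel and sum: 5·0.5 + 4.1·1 + -2.7·-0.5 + -2.4·-0.5 + -0.9·0.5 + 0.9·0.5 + -0.3·-0.5.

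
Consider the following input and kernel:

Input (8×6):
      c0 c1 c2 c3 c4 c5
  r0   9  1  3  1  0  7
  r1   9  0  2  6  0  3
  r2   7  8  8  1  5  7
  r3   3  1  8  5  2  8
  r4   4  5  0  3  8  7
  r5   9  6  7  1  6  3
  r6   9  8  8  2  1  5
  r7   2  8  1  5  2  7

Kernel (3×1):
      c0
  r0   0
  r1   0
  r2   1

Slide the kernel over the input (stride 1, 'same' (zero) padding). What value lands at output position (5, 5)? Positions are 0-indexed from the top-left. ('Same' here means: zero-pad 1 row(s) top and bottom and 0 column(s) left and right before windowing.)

The receptive field on the zero-padded input at this output position is [7 / 3 / 5]. Elementwise product with the kernel and sum: 5·1.

5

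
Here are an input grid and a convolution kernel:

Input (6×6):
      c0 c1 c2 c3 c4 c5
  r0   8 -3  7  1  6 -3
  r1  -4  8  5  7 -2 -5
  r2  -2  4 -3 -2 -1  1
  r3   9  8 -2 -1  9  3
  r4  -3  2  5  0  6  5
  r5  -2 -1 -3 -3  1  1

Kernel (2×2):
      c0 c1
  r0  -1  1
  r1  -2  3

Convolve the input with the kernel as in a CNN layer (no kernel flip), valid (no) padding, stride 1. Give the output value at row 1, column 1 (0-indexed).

-20

The receptive field on the input at this output position is [8 5 / 4 -3]. Elementwise product with the kernel and sum: 8·-1 + 5·1 + 4·-2 + -3·3.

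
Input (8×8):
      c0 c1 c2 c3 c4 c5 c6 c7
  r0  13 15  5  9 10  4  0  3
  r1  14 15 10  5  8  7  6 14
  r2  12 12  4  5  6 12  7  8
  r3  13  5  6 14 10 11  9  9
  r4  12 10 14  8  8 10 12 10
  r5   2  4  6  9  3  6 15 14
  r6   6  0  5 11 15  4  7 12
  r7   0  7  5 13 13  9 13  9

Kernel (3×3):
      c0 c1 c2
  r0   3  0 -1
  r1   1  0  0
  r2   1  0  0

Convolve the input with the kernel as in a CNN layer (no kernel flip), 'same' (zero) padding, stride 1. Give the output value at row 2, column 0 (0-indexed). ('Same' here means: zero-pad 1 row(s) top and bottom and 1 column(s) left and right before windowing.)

The receptive field on the zero-padded input at this output position is [0 14 15 / 0 12 12 / 0 13 5]. Elementwise product with the kernel and sum: 0·3 + 15·-1 + 0·1 + 0·1.

-15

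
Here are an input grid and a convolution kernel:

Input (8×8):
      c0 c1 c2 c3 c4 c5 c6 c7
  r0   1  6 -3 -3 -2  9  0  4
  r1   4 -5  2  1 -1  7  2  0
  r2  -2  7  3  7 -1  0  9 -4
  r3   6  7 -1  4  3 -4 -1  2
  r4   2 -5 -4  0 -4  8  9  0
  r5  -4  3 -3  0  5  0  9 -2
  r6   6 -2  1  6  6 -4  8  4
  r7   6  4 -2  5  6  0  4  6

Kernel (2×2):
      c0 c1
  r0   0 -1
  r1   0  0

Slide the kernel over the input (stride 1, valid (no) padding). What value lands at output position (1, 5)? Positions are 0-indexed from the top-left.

-2

The receptive field on the input at this output position is [7 2 / 0 9]. Elementwise product with the kernel and sum: 2·-1.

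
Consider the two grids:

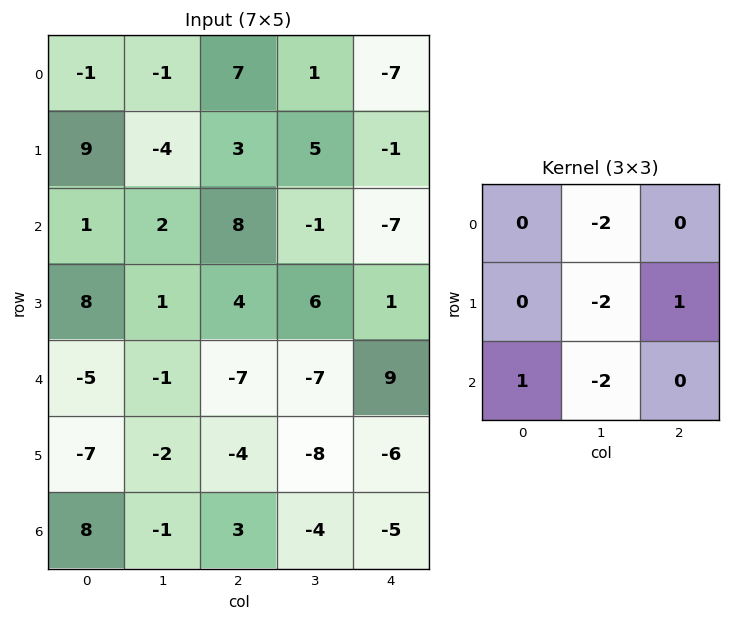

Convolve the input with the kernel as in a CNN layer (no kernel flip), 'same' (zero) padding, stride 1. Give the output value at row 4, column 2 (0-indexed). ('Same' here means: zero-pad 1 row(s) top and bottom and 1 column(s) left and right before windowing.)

The receptive field on the zero-padded input at this output position is [1 4 6 / -1 -7 -7 / -2 -4 -8]. Elementwise product with the kernel and sum: 4·-2 + -7·-2 + -7·1 + -2·1 + -4·-2.

5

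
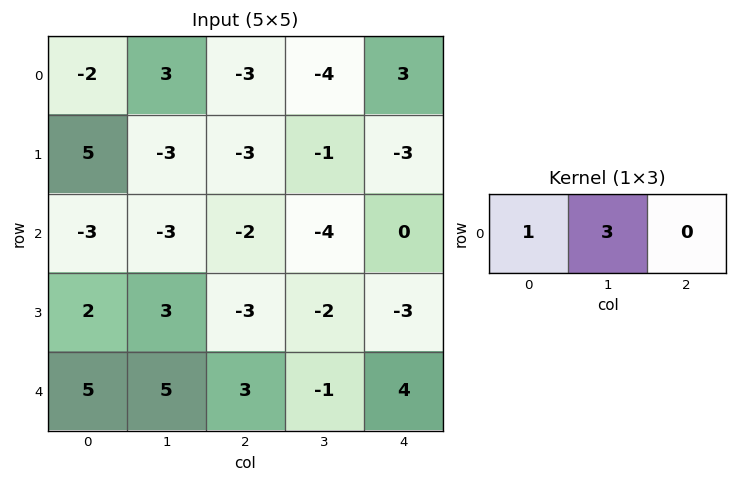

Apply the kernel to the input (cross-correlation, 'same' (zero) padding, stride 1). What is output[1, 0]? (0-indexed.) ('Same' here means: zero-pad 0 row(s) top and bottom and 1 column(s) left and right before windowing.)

The receptive field on the zero-padded input at this output position is [0 5 -3]. Elementwise product with the kernel and sum: 0·1 + 5·3.

15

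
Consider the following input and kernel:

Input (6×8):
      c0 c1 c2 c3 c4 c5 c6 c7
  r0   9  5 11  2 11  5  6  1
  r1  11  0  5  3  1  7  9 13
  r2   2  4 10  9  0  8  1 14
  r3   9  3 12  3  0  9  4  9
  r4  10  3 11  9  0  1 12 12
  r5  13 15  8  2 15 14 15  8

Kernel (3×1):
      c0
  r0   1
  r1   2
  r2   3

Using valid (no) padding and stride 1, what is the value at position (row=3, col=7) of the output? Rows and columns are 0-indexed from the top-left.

The receptive field on the input at this output position is [9 / 12 / 8]. Elementwise product with the kernel and sum: 9·1 + 12·2 + 8·3.

57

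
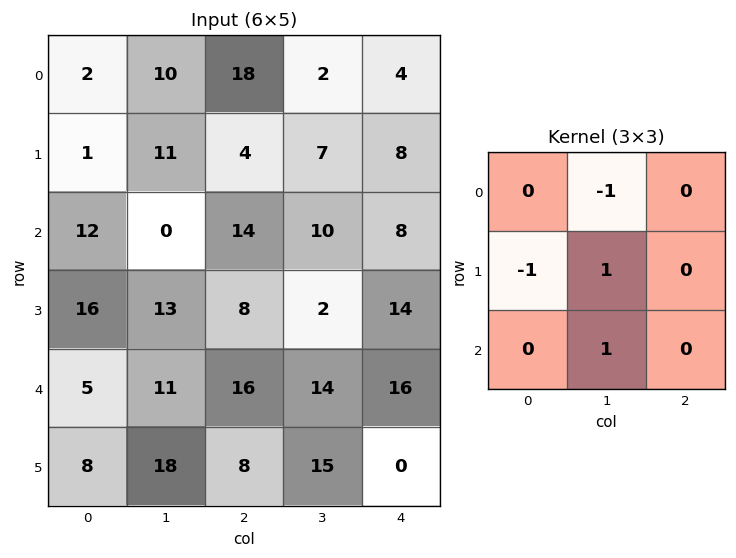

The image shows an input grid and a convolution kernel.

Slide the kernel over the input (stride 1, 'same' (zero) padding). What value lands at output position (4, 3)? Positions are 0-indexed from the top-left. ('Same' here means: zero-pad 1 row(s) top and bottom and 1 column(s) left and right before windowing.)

11

The receptive field on the zero-padded input at this output position is [8 2 14 / 16 14 16 / 8 15 0]. Elementwise product with the kernel and sum: 2·-1 + 16·-1 + 14·1 + 15·1.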